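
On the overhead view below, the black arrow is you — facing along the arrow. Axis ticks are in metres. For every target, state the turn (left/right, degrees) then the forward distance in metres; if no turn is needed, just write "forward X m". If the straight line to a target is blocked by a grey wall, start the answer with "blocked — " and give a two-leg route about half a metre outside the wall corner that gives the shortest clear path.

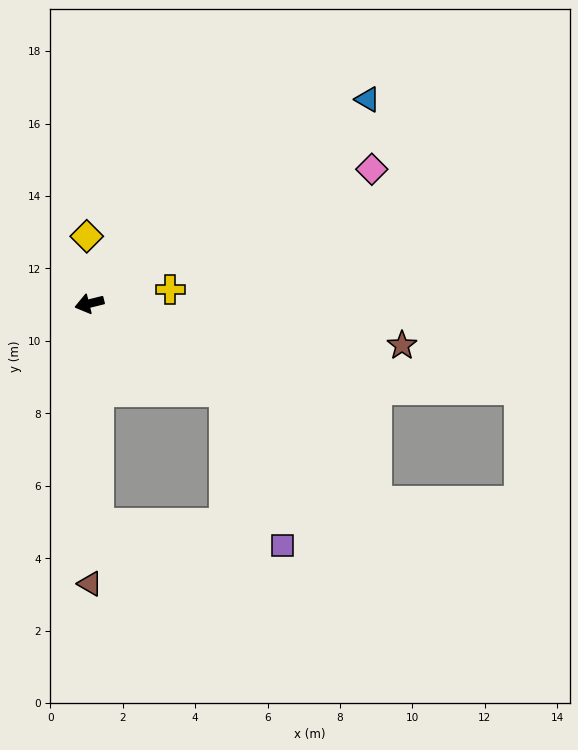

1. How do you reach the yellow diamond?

turn right 102°, forward 1.9 m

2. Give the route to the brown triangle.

turn left 76°, forward 7.7 m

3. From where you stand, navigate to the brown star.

turn left 158°, forward 8.7 m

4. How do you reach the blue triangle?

turn right 158°, forward 9.5 m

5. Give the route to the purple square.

blocked — turn left 133°, forward 4.5 m, then turn right 36°, forward 4.5 m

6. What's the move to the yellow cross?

turn left 176°, forward 2.3 m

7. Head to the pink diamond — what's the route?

turn right 169°, forward 8.6 m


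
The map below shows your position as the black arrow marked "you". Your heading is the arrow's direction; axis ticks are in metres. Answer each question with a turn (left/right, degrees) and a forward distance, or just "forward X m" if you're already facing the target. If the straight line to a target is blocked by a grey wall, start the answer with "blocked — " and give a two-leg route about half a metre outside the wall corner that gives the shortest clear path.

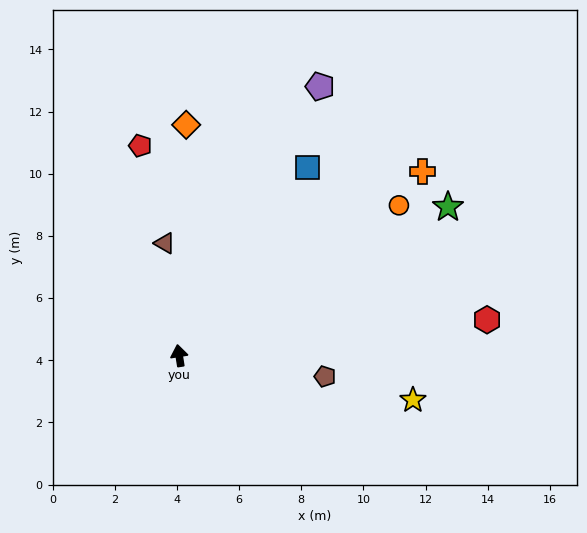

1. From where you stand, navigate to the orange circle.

turn right 65°, forward 8.6 m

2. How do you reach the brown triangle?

forward 3.6 m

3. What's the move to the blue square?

turn right 43°, forward 7.3 m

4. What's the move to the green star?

turn right 70°, forward 9.9 m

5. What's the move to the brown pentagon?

turn right 107°, forward 4.7 m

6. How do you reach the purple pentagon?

turn right 37°, forward 9.8 m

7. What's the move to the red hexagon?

turn right 92°, forward 10.0 m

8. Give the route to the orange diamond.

turn right 11°, forward 7.4 m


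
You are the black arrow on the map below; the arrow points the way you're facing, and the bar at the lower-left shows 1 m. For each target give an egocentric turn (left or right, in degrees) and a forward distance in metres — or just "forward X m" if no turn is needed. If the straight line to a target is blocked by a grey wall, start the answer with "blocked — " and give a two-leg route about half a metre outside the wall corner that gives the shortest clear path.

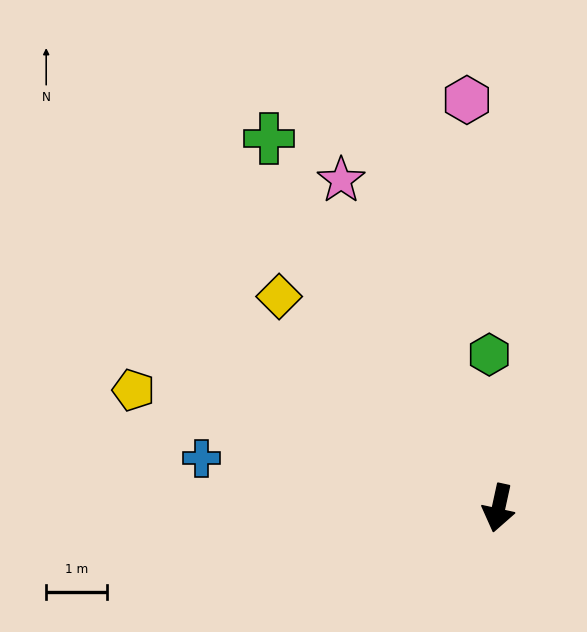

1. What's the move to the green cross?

turn right 136°, forward 7.1 m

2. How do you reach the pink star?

turn right 142°, forward 6.0 m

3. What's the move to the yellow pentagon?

turn right 96°, forward 6.3 m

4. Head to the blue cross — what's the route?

turn right 87°, forward 4.9 m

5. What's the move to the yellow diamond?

turn right 122°, forward 5.0 m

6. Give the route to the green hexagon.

turn right 164°, forward 2.5 m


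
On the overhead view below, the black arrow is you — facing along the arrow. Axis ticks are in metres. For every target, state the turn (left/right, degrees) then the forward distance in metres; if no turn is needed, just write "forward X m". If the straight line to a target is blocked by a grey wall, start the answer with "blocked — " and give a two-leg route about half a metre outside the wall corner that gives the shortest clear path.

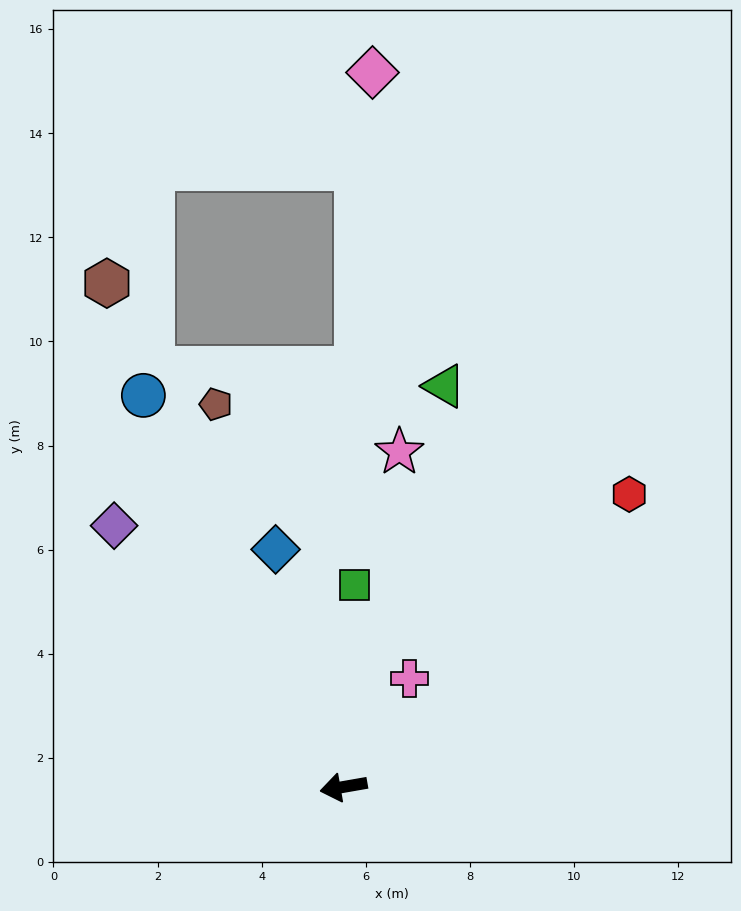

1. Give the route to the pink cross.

turn right 131°, forward 2.4 m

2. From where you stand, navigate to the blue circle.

turn right 73°, forward 8.4 m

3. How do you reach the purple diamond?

turn right 59°, forward 6.7 m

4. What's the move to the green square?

turn right 103°, forward 3.9 m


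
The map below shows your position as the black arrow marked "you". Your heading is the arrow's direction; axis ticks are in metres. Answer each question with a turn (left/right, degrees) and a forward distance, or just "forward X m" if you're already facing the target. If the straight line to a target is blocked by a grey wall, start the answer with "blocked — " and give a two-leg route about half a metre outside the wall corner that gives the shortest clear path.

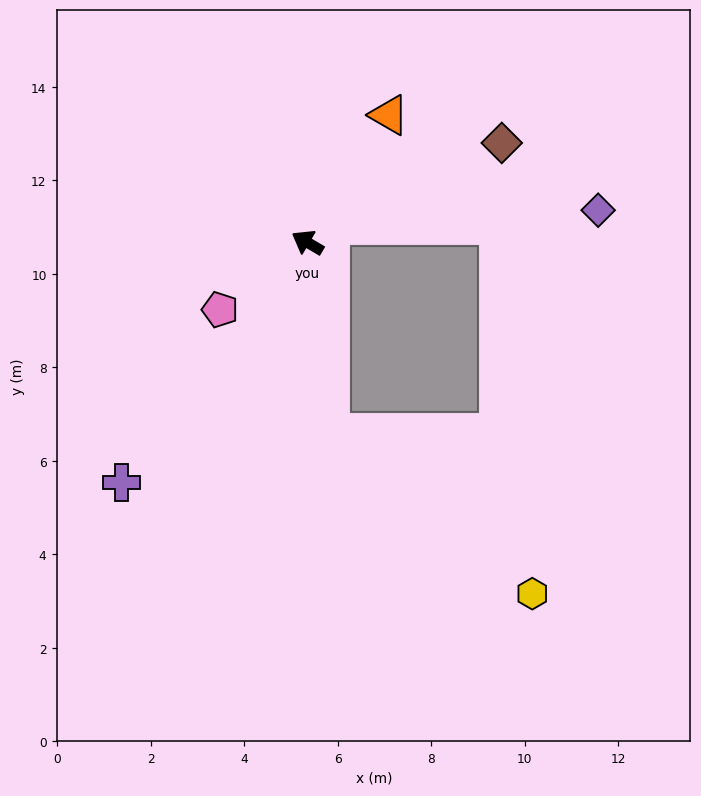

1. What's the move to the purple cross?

turn left 83°, forward 6.5 m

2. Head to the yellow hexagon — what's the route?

blocked — turn left 127°, forward 4.1 m, then turn left 45°, forward 5.5 m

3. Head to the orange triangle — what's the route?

turn right 92°, forward 3.2 m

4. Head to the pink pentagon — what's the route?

turn left 68°, forward 2.4 m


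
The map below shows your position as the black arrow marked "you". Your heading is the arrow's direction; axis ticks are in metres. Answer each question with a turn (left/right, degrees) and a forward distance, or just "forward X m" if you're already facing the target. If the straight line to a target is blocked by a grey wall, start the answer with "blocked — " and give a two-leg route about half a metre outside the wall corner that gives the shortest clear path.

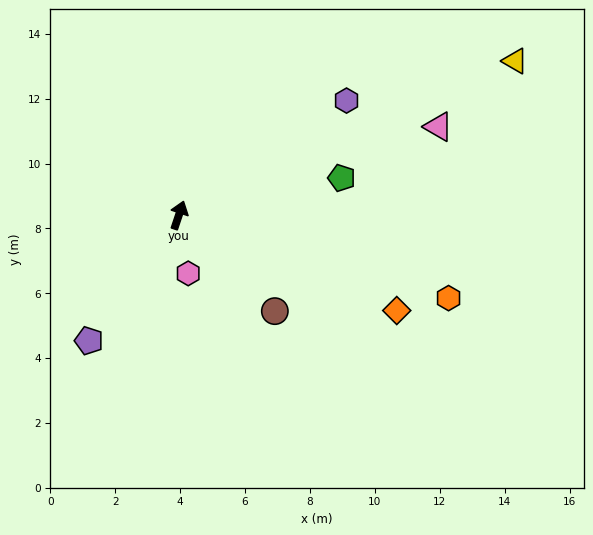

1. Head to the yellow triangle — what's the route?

turn right 47°, forward 11.4 m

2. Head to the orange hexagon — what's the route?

turn right 89°, forward 8.7 m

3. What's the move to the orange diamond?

turn right 95°, forward 7.3 m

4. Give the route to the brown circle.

turn right 117°, forward 4.2 m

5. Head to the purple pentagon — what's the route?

turn left 163°, forward 4.8 m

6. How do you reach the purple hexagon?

turn right 37°, forward 6.3 m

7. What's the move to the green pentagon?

turn right 59°, forward 5.1 m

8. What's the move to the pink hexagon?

turn right 152°, forward 1.8 m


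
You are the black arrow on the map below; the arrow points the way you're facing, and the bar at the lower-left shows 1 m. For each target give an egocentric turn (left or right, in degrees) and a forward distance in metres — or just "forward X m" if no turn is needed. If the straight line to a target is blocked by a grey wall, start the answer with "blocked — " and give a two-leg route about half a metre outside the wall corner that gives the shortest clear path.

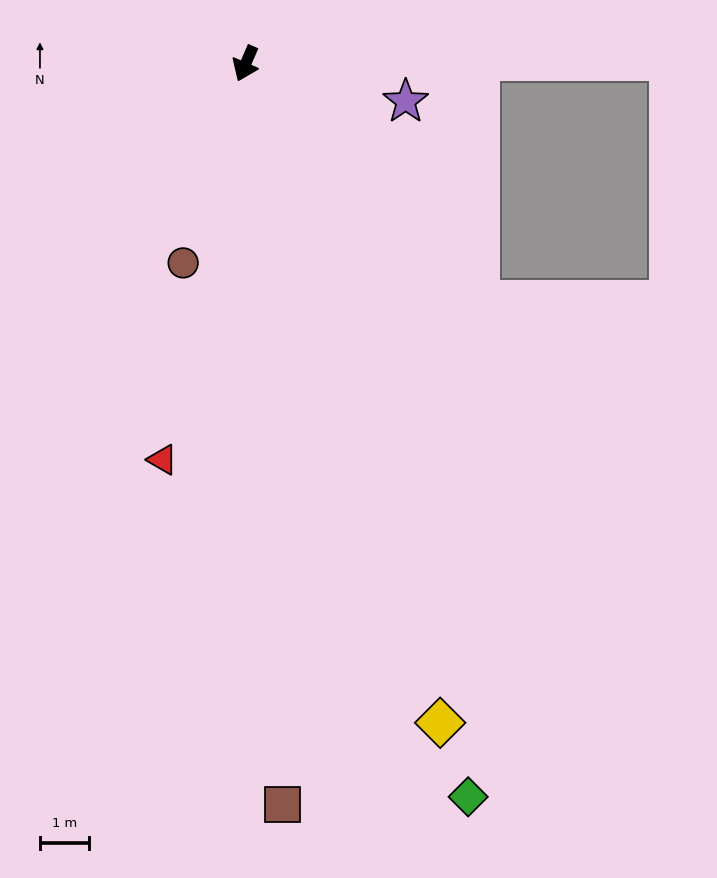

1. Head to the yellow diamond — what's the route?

turn left 40°, forward 14.0 m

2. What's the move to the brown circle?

turn left 6°, forward 4.2 m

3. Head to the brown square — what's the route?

turn left 26°, forward 15.1 m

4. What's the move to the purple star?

turn left 100°, forward 3.3 m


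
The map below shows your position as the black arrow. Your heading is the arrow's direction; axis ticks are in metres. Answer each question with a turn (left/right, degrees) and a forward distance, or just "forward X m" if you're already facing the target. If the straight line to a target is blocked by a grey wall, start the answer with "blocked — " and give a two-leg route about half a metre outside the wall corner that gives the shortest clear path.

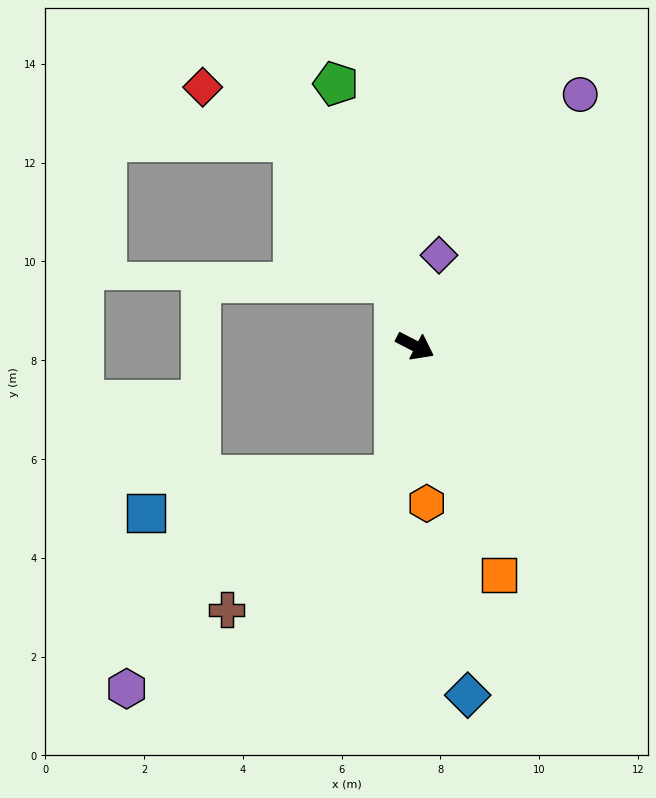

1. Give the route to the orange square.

turn right 42°, forward 4.9 m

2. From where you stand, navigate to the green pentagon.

turn left 134°, forward 5.5 m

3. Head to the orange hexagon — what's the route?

turn right 58°, forward 3.2 m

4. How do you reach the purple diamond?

turn left 103°, forward 1.9 m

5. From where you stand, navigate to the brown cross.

blocked — turn right 71°, forward 2.7 m, then turn right 43°, forward 4.4 m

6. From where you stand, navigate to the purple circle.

turn left 84°, forward 6.1 m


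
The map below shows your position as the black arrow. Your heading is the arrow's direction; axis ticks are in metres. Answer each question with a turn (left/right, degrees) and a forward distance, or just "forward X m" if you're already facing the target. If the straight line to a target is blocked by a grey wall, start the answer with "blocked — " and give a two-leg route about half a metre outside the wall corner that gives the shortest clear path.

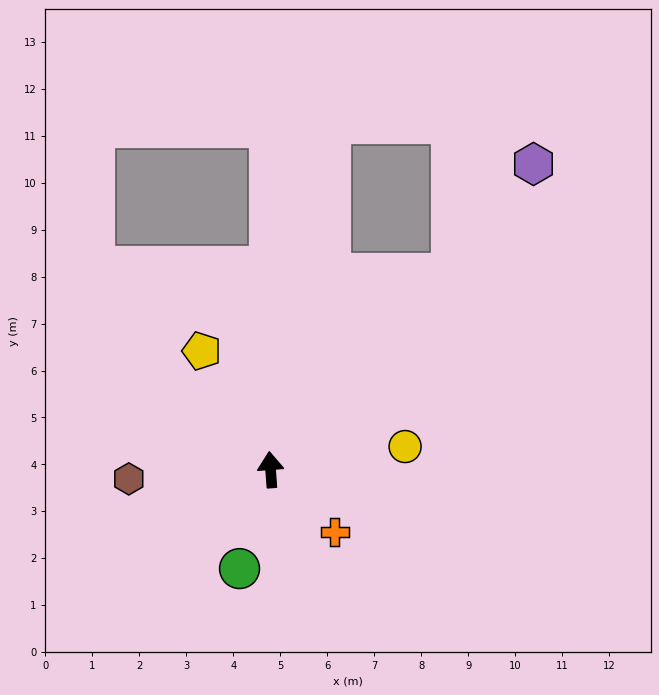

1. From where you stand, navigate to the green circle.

turn left 158°, forward 2.2 m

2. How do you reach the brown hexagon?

turn left 90°, forward 3.0 m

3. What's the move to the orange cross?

turn right 139°, forward 1.9 m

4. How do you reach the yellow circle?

turn right 84°, forward 2.9 m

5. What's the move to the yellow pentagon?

turn left 26°, forward 2.9 m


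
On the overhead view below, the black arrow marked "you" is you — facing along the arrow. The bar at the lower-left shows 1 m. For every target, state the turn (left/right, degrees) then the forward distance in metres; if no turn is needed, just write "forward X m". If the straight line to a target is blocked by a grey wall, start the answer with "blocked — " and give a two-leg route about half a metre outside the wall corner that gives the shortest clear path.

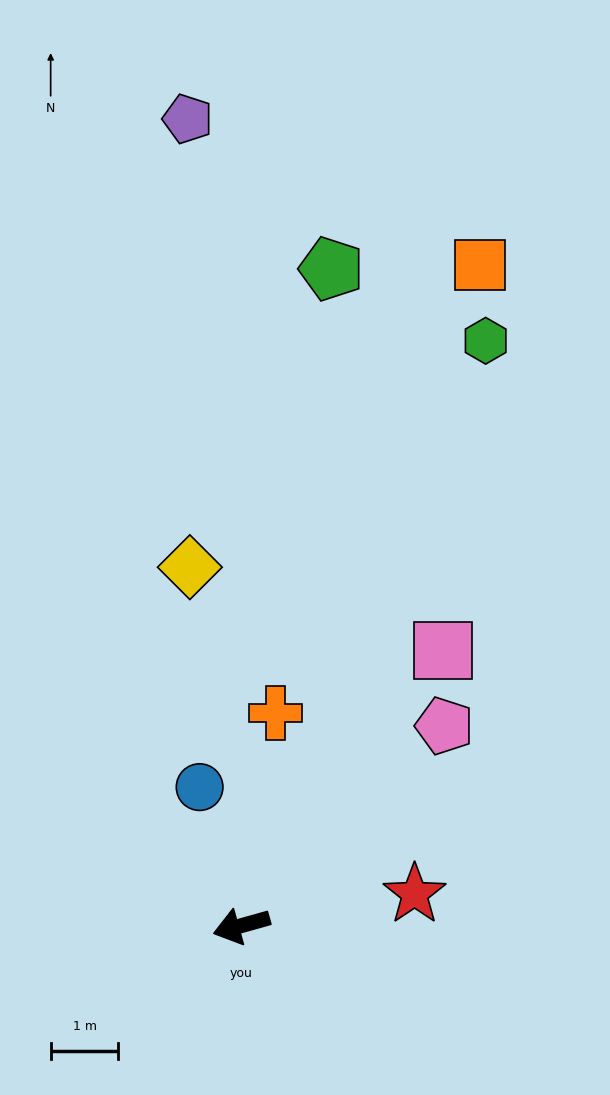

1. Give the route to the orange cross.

turn right 115°, forward 3.2 m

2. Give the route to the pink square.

turn right 142°, forward 5.0 m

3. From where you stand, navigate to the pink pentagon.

turn right 151°, forward 4.2 m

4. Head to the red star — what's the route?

turn left 175°, forward 2.6 m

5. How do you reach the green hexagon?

turn right 128°, forward 9.3 m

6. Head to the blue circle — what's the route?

turn right 89°, forward 2.1 m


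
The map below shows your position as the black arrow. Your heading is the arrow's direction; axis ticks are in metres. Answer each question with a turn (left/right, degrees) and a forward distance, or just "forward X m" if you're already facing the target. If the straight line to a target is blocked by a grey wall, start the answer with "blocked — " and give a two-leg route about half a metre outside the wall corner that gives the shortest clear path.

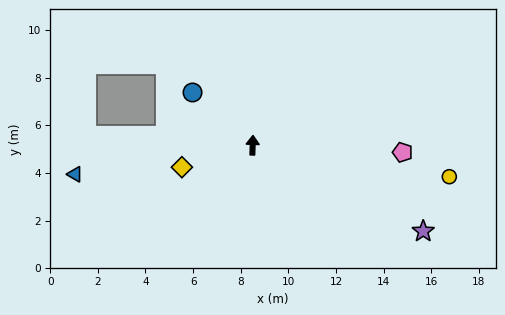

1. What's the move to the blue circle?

turn left 51°, forward 3.4 m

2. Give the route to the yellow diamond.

turn left 109°, forward 3.1 m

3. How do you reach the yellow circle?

turn right 97°, forward 8.4 m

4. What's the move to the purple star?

turn right 115°, forward 8.0 m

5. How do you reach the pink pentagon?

turn right 91°, forward 6.3 m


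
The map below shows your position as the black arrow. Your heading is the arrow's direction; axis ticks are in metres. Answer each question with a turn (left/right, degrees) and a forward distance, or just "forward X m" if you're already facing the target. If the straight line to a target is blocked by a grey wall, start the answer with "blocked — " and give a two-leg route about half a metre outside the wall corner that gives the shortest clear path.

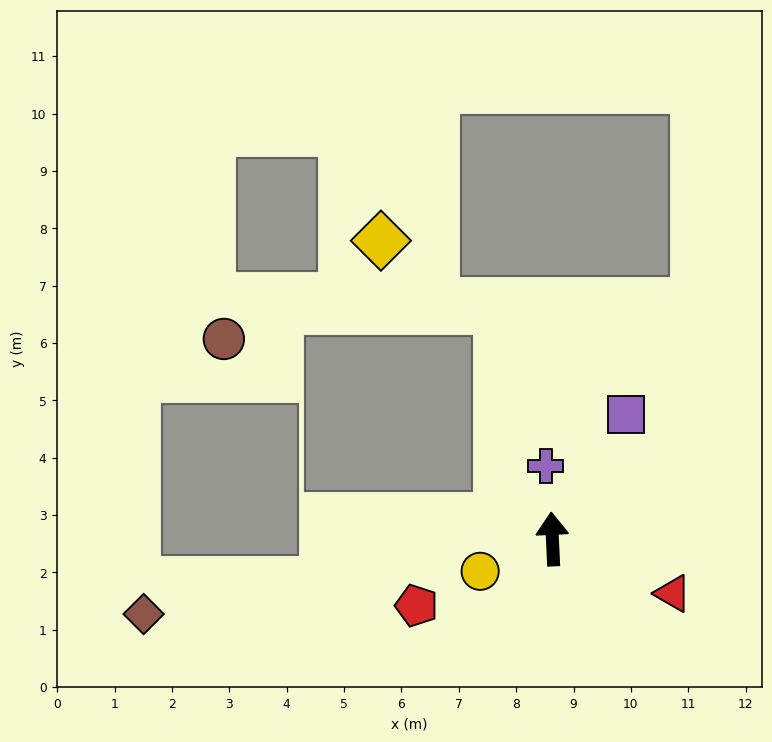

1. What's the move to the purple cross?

turn left 3°, forward 1.3 m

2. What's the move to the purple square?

turn right 33°, forward 2.5 m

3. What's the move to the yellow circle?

turn left 111°, forward 1.4 m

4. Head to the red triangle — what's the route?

turn right 117°, forward 2.3 m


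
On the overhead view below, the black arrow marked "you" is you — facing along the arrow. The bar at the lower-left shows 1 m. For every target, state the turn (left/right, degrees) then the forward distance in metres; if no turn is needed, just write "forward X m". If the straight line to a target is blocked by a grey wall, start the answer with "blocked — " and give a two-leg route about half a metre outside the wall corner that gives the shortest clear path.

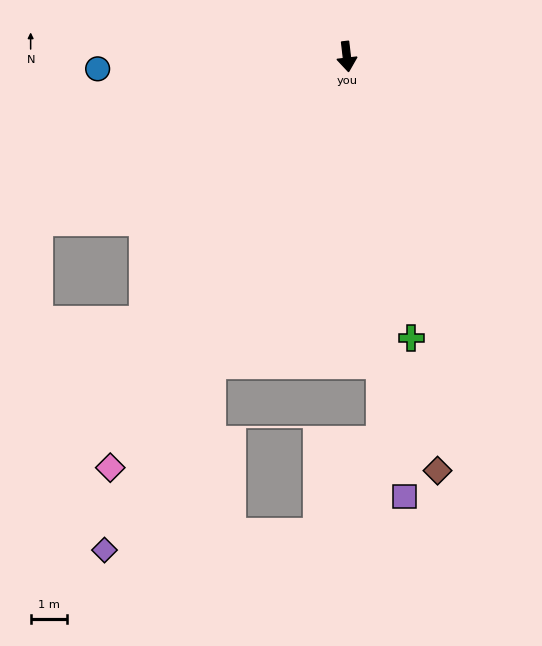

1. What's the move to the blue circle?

turn right 94°, forward 6.9 m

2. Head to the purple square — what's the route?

forward 12.4 m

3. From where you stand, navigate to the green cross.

turn left 6°, forward 8.0 m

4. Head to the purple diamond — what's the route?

turn right 33°, forward 15.3 m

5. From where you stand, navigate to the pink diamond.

turn right 37°, forward 13.2 m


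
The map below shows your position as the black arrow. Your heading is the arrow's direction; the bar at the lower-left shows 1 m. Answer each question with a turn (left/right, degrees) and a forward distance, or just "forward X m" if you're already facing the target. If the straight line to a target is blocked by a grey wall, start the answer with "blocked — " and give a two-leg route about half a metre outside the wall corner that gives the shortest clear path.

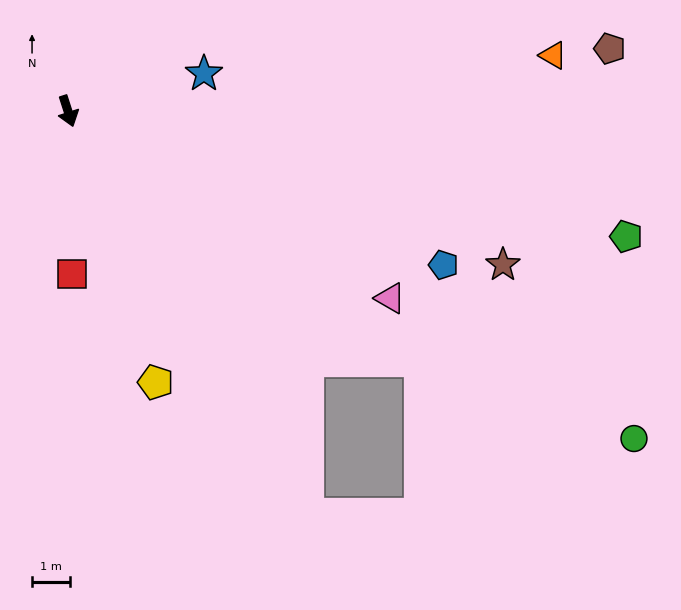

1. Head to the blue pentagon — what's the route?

turn left 50°, forward 10.6 m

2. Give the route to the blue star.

turn left 88°, forward 3.7 m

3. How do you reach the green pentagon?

turn left 59°, forward 14.9 m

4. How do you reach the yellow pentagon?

forward 7.4 m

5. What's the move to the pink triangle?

turn left 42°, forward 9.7 m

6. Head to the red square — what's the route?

turn right 16°, forward 4.3 m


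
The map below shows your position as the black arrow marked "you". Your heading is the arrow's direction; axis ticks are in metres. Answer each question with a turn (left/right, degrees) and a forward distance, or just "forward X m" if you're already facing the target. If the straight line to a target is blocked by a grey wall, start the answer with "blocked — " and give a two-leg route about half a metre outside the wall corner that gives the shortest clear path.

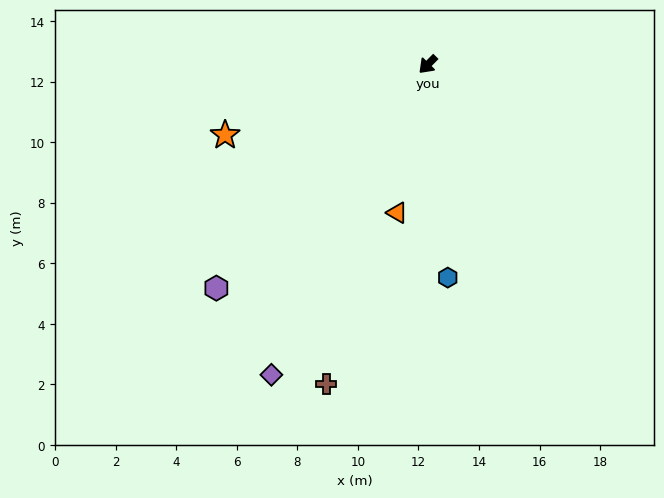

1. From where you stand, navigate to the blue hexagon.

turn left 50°, forward 7.1 m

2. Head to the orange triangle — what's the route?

turn left 33°, forward 5.0 m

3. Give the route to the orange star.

turn right 26°, forward 7.1 m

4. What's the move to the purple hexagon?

forward 10.2 m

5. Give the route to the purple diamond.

turn left 18°, forward 11.5 m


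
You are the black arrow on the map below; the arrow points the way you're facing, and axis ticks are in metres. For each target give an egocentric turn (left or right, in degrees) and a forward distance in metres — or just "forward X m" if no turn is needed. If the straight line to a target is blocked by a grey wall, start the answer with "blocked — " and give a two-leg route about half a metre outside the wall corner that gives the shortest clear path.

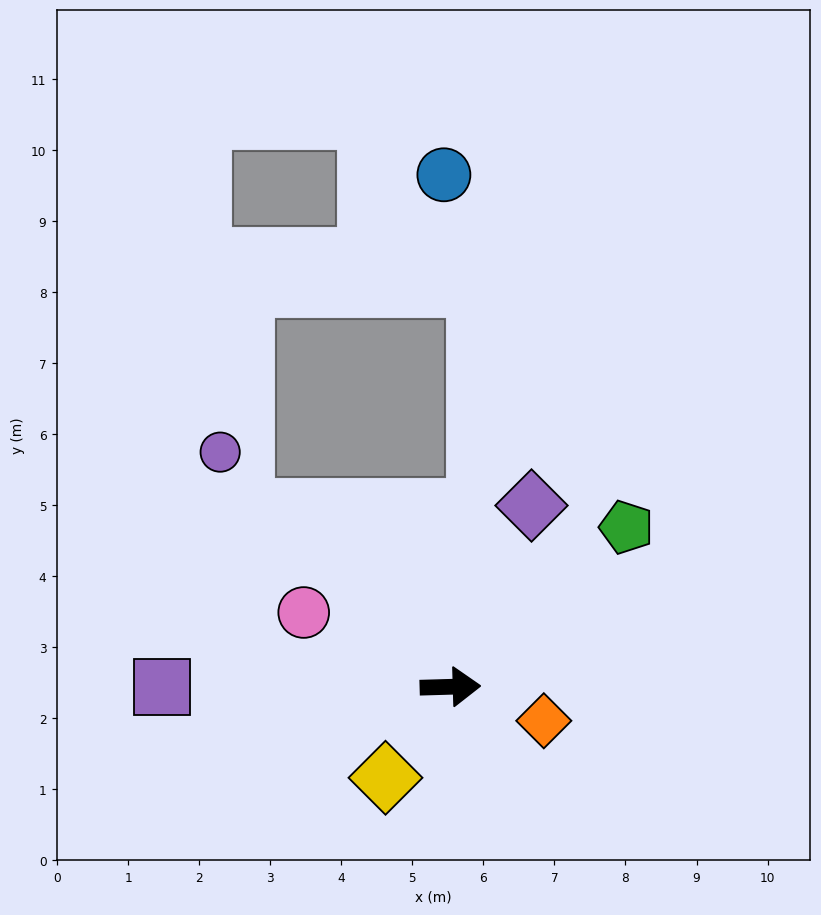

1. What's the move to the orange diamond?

turn right 22°, forward 1.4 m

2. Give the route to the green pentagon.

turn left 41°, forward 3.3 m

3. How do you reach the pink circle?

turn left 151°, forward 2.3 m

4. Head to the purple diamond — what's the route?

turn left 64°, forward 2.8 m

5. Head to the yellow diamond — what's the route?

turn right 127°, forward 1.6 m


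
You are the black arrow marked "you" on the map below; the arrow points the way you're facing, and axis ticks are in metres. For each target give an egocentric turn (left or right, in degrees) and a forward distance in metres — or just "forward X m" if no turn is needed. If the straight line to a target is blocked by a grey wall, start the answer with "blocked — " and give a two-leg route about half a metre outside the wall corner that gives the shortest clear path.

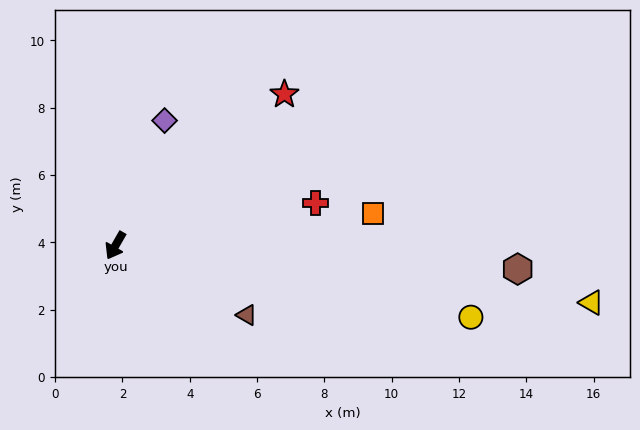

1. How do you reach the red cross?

turn left 132°, forward 6.1 m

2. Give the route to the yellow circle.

turn left 108°, forward 10.8 m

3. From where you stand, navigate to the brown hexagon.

turn left 117°, forward 12.0 m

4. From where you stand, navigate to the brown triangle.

turn left 92°, forward 4.4 m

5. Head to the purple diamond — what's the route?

turn right 172°, forward 4.0 m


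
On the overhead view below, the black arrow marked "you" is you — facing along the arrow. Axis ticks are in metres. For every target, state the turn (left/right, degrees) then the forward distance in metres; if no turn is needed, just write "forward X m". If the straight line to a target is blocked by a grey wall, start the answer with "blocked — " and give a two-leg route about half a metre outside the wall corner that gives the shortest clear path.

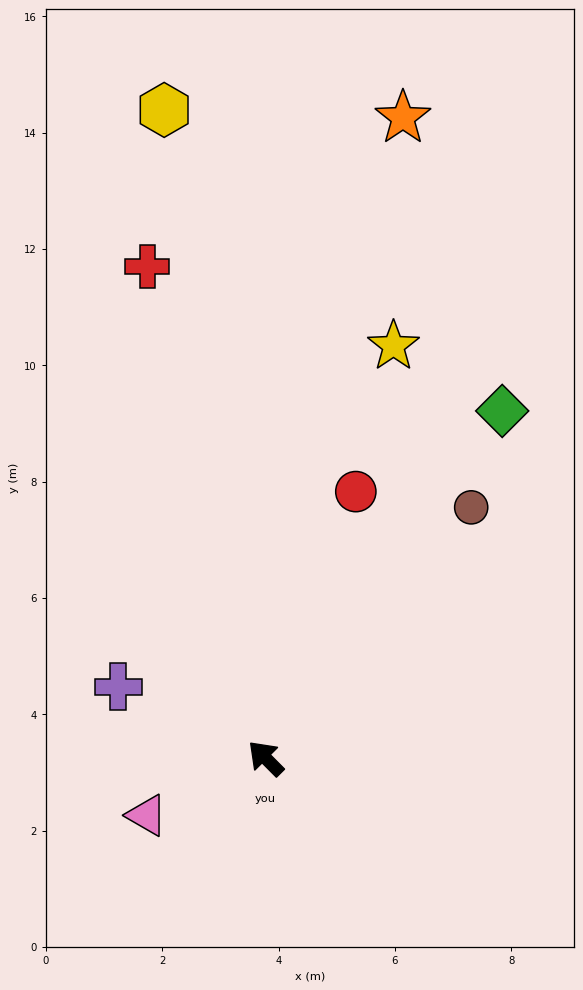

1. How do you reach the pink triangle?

turn left 71°, forward 2.3 m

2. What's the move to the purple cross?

turn left 19°, forward 2.8 m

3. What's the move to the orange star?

turn right 57°, forward 11.3 m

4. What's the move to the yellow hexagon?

turn right 36°, forward 11.3 m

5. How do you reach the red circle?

turn right 64°, forward 4.8 m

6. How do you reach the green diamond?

turn right 79°, forward 7.2 m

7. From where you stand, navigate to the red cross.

turn right 31°, forward 8.7 m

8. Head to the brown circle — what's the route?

turn right 84°, forward 5.6 m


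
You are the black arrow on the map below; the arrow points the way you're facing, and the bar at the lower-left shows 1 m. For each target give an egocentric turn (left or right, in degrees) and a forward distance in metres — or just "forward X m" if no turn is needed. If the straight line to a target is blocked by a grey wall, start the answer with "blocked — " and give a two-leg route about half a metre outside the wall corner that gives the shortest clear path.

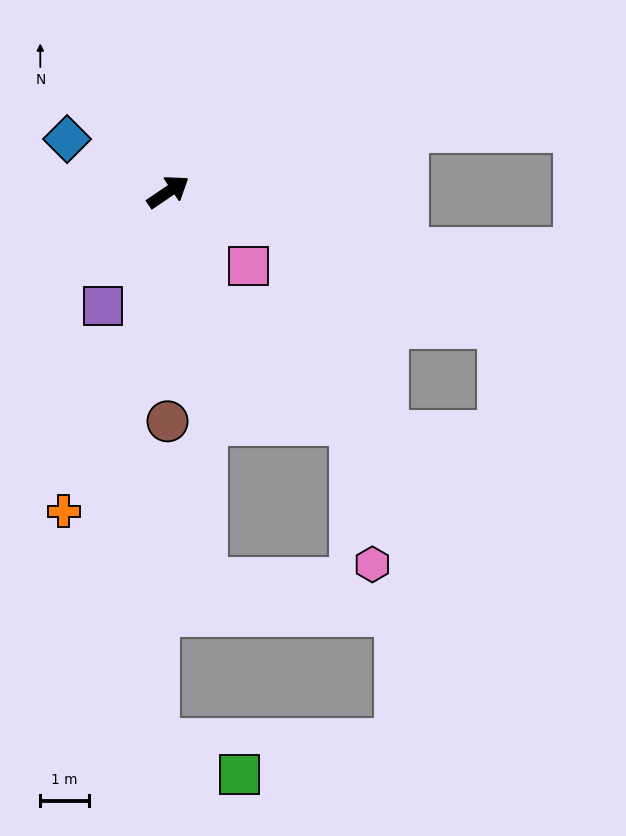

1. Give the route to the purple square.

turn right 154°, forward 2.7 m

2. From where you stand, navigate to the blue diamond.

turn left 118°, forward 2.3 m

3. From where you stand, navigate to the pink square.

turn right 77°, forward 2.2 m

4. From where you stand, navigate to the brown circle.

turn right 124°, forward 4.7 m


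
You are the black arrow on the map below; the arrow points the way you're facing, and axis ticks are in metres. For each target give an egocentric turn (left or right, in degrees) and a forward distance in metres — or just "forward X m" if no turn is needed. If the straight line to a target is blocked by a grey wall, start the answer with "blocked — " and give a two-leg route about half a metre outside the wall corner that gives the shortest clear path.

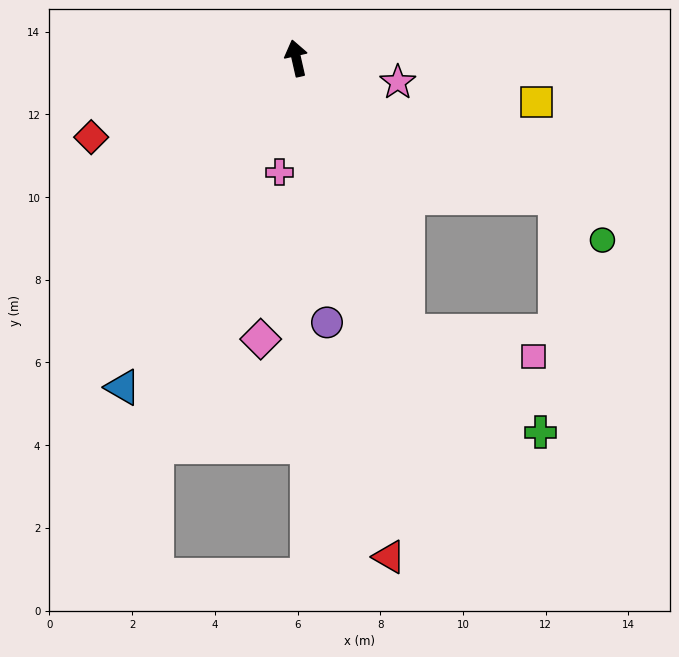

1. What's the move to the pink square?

blocked — turn right 171°, forward 7.1 m, then turn left 57°, forward 3.1 m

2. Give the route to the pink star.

turn right 116°, forward 2.5 m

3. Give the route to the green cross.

blocked — turn right 171°, forward 7.1 m, then turn left 31°, forward 4.0 m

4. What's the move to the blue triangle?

turn left 139°, forward 9.0 m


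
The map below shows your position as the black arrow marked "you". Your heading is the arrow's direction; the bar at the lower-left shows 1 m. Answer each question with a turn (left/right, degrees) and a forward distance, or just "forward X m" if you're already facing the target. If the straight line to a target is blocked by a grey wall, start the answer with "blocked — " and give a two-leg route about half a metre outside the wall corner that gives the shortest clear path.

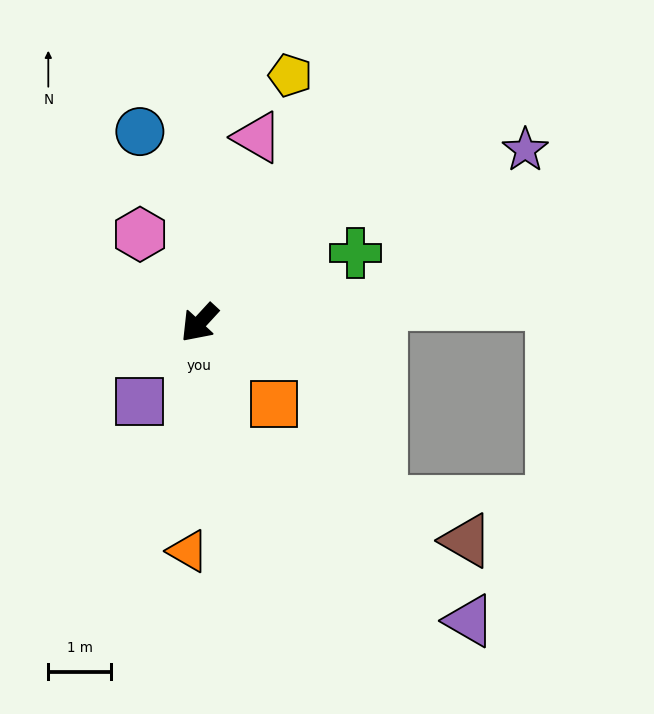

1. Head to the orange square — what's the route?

turn left 85°, forward 1.8 m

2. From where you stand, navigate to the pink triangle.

turn right 155°, forward 3.1 m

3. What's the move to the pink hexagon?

turn right 104°, forward 1.7 m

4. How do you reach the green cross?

turn left 157°, forward 2.7 m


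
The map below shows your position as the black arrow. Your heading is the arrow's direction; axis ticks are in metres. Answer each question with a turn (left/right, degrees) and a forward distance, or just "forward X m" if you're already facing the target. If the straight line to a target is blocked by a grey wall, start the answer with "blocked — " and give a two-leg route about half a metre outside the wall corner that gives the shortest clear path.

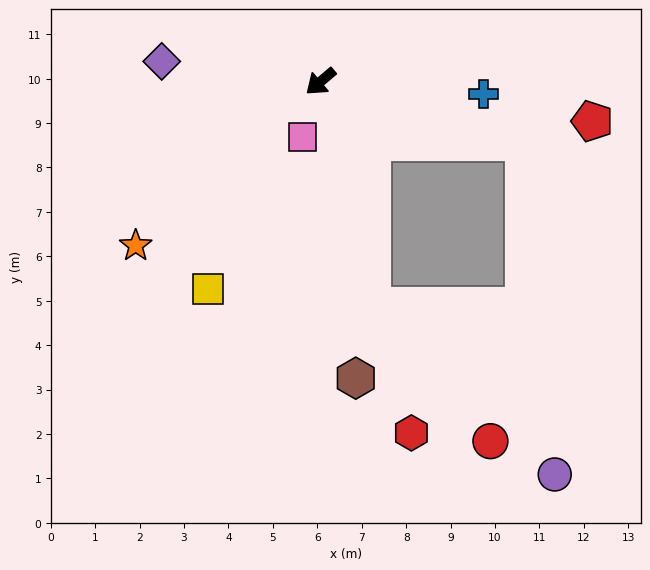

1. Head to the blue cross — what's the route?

turn left 135°, forward 3.7 m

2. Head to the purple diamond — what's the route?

turn right 48°, forward 3.6 m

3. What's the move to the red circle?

blocked — turn left 63°, forward 5.2 m, then turn left 28°, forward 4.0 m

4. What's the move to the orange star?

forward 5.6 m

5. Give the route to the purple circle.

blocked — turn left 123°, forward 4.8 m, then turn right 68°, forward 7.5 m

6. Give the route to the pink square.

turn left 32°, forward 1.3 m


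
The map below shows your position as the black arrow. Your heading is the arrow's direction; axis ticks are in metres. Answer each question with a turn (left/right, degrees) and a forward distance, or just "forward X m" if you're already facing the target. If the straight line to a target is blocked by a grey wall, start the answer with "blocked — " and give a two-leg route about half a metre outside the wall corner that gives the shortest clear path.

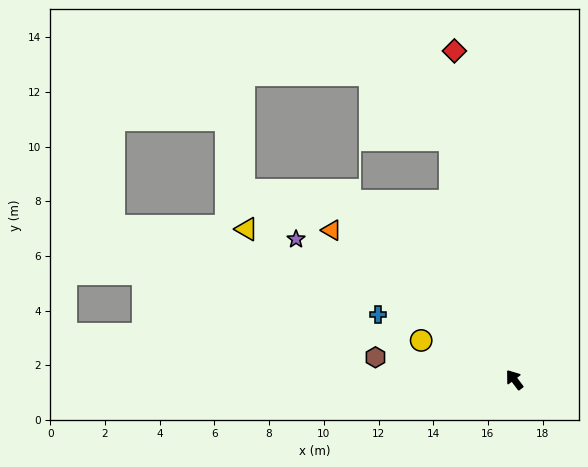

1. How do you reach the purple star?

turn left 20°, forward 9.5 m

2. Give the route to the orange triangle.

turn left 14°, forward 8.6 m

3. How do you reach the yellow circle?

turn left 30°, forward 3.7 m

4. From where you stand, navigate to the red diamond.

turn right 27°, forward 12.2 m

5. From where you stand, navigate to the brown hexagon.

turn left 44°, forward 5.1 m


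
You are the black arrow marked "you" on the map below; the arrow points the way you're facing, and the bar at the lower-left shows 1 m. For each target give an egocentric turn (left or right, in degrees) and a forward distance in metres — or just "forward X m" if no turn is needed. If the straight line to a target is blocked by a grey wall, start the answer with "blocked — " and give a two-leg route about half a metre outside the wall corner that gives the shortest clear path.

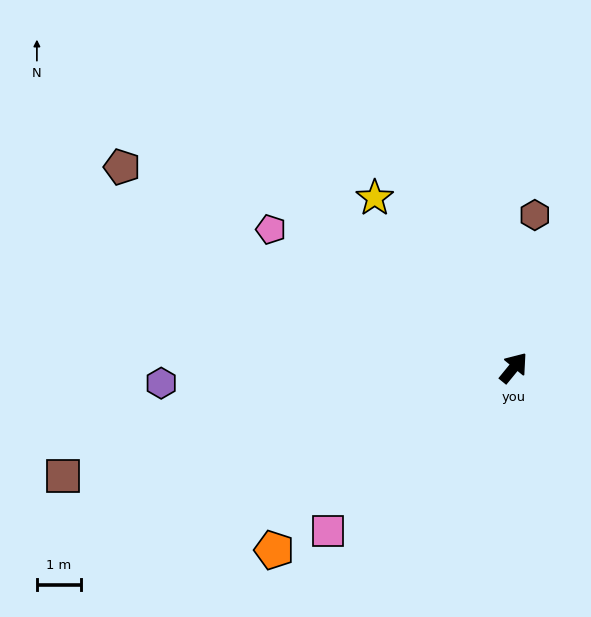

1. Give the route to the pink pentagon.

turn left 100°, forward 6.3 m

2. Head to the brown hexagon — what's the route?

turn left 31°, forward 3.5 m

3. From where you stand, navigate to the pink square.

turn left 171°, forward 5.6 m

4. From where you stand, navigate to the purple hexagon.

turn left 132°, forward 8.0 m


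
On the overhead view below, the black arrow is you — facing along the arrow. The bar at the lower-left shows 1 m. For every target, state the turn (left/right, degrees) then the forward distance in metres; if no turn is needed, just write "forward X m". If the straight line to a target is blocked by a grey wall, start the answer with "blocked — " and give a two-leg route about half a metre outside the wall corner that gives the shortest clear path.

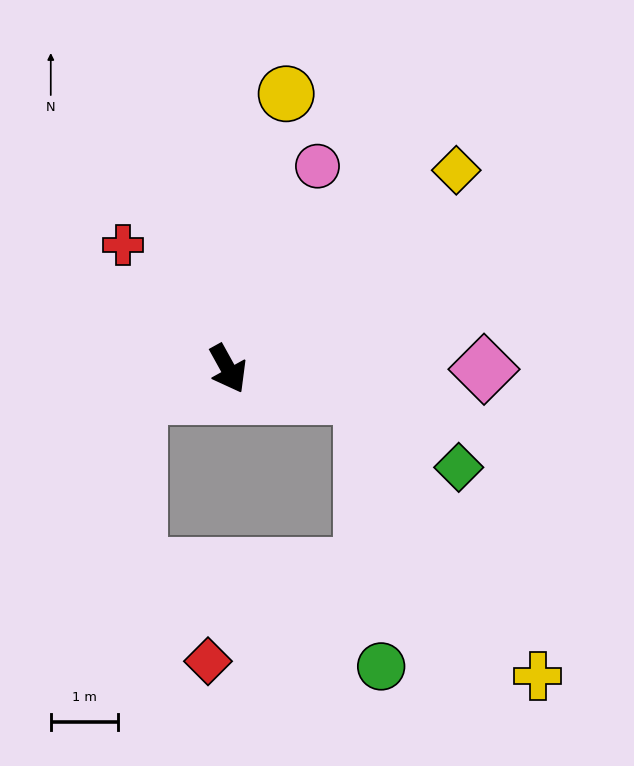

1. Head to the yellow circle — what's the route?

turn left 139°, forward 4.2 m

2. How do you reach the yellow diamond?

turn left 102°, forward 4.5 m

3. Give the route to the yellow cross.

blocked — turn left 50°, forward 2.0 m, then turn right 47°, forward 4.9 m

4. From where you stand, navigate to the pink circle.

turn left 127°, forward 3.3 m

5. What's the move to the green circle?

blocked — turn left 50°, forward 2.0 m, then turn right 75°, forward 4.0 m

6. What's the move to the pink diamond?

turn left 61°, forward 3.8 m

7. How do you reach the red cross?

turn right 169°, forward 2.4 m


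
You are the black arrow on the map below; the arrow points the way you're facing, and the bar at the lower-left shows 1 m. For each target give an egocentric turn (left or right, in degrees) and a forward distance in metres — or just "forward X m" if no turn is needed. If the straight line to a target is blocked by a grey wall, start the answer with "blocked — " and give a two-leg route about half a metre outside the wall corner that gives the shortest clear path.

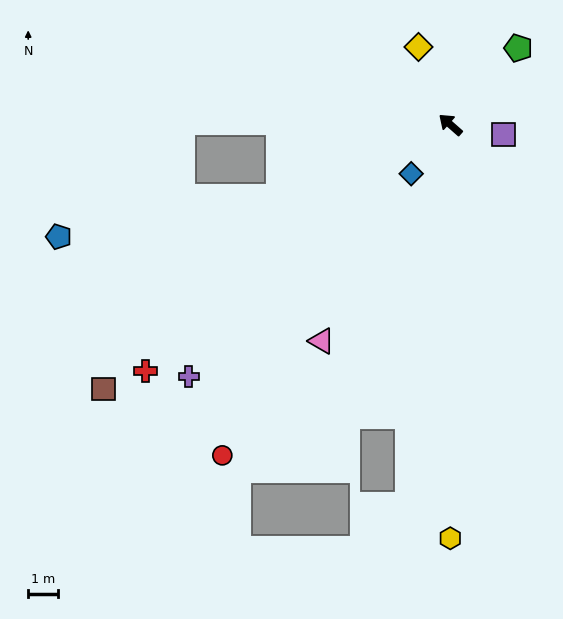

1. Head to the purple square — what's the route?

turn right 149°, forward 1.8 m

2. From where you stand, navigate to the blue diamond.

turn left 93°, forward 2.1 m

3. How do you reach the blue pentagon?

blocked — turn left 64°, forward 6.2 m, then turn right 12°, forward 7.4 m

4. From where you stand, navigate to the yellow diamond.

turn right 26°, forward 2.8 m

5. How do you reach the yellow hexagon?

turn left 131°, forward 13.7 m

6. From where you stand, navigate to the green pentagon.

turn right 90°, forward 3.4 m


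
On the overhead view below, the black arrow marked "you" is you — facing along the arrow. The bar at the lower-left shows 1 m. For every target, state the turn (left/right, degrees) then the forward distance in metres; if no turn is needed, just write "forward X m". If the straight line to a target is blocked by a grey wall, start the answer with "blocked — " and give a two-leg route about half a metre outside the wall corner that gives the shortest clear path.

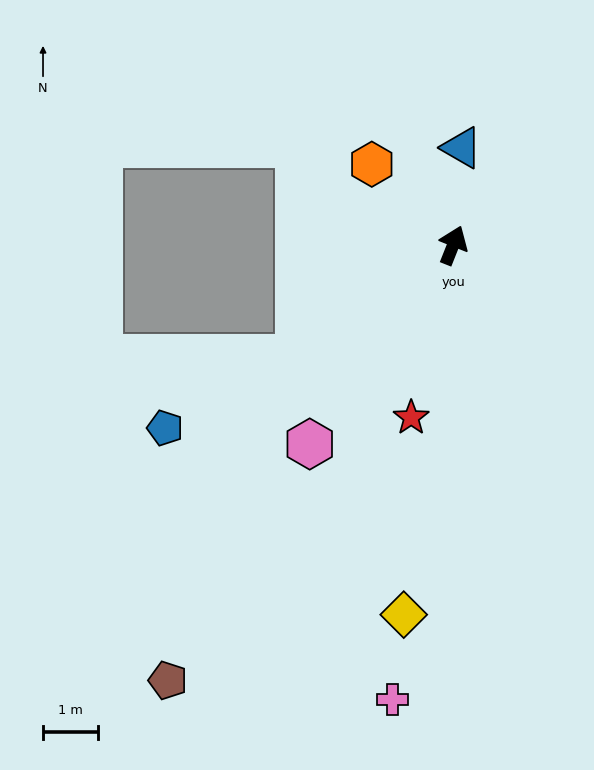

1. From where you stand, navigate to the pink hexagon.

turn left 166°, forward 4.5 m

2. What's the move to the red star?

turn right 172°, forward 3.3 m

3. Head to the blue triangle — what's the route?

turn left 17°, forward 1.8 m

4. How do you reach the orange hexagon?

turn left 67°, forward 2.1 m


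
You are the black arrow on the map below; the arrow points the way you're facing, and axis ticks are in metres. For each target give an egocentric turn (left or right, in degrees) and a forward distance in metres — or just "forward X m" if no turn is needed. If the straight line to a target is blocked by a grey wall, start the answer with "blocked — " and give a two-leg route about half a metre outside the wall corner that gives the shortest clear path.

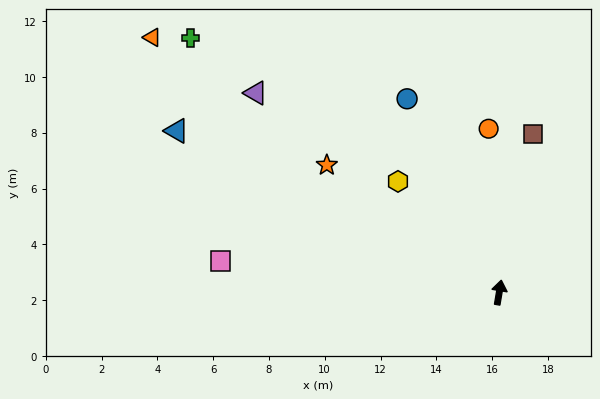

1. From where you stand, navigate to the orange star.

turn left 63°, forward 7.7 m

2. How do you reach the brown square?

turn right 2°, forward 5.8 m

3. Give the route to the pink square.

turn left 93°, forward 10.0 m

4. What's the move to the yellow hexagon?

turn left 52°, forward 5.4 m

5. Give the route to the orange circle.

turn left 13°, forward 5.9 m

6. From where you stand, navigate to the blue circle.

turn left 35°, forward 7.7 m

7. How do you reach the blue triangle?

turn left 73°, forward 12.9 m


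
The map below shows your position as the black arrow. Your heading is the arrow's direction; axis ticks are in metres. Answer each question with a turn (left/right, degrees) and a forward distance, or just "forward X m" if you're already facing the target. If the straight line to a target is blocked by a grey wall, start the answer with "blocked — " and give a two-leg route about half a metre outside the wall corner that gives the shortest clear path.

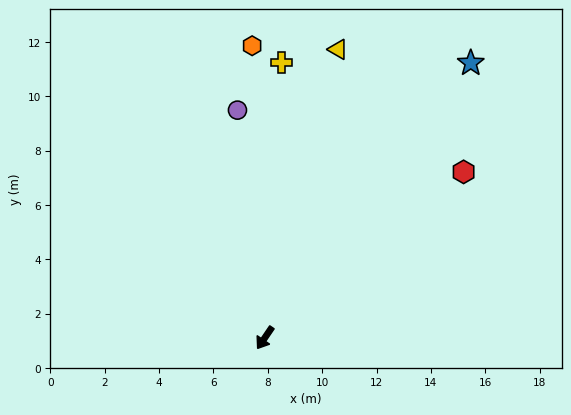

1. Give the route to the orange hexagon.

turn right 143°, forward 10.8 m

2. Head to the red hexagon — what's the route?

turn left 164°, forward 9.5 m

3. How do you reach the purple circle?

turn right 139°, forward 8.4 m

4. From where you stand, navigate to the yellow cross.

turn right 149°, forward 10.2 m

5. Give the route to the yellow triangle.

turn right 160°, forward 11.0 m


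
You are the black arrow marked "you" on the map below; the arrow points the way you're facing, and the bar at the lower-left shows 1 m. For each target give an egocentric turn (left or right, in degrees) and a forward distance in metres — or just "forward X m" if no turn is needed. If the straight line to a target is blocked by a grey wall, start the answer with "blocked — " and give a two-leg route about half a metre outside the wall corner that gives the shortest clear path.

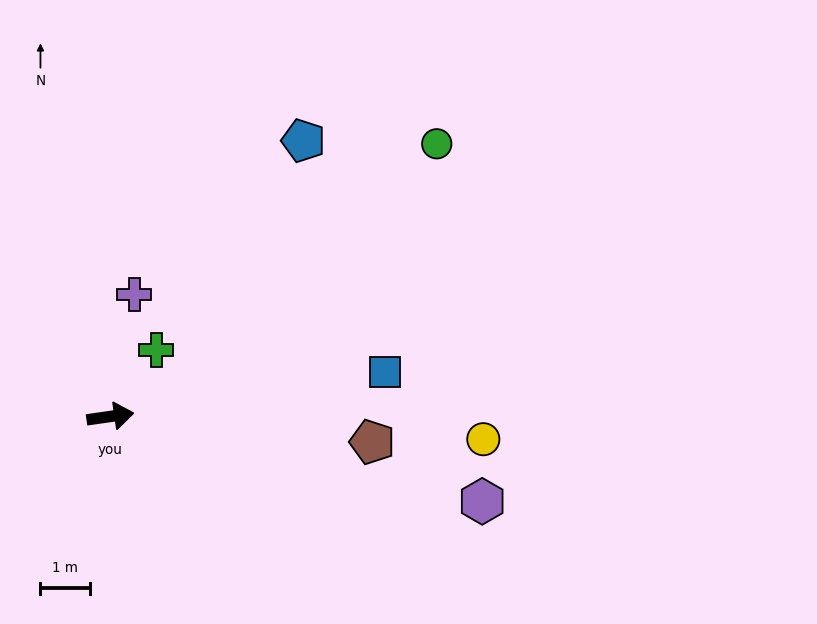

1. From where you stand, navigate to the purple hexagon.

turn right 21°, forward 7.7 m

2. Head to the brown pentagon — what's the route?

turn right 14°, forward 5.3 m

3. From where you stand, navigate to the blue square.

forward 5.6 m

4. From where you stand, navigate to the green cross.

turn left 47°, forward 1.6 m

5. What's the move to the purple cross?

turn left 71°, forward 2.5 m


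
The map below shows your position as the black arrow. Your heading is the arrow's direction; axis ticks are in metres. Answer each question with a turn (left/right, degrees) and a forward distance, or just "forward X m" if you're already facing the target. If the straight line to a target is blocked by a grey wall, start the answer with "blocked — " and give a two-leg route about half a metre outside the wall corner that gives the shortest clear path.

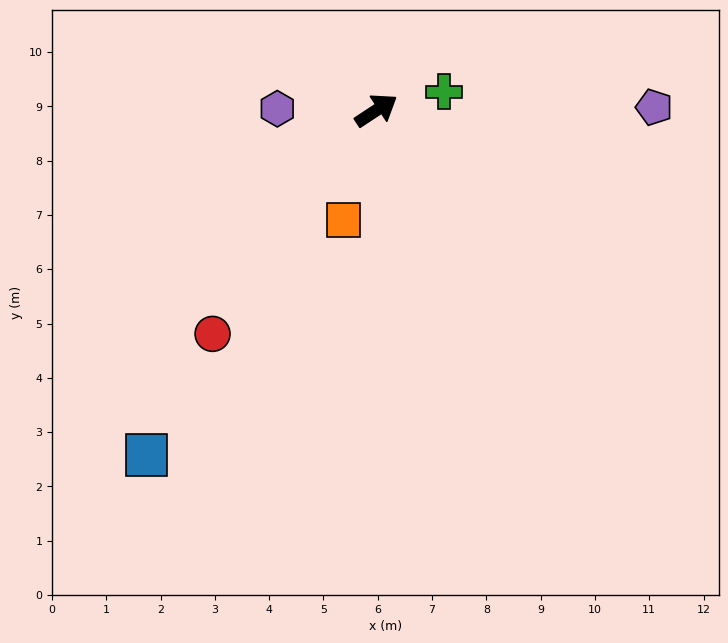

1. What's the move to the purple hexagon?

turn left 146°, forward 1.8 m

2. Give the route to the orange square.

turn right 140°, forward 2.1 m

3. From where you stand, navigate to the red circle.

turn right 160°, forward 5.1 m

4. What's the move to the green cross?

turn right 18°, forward 1.3 m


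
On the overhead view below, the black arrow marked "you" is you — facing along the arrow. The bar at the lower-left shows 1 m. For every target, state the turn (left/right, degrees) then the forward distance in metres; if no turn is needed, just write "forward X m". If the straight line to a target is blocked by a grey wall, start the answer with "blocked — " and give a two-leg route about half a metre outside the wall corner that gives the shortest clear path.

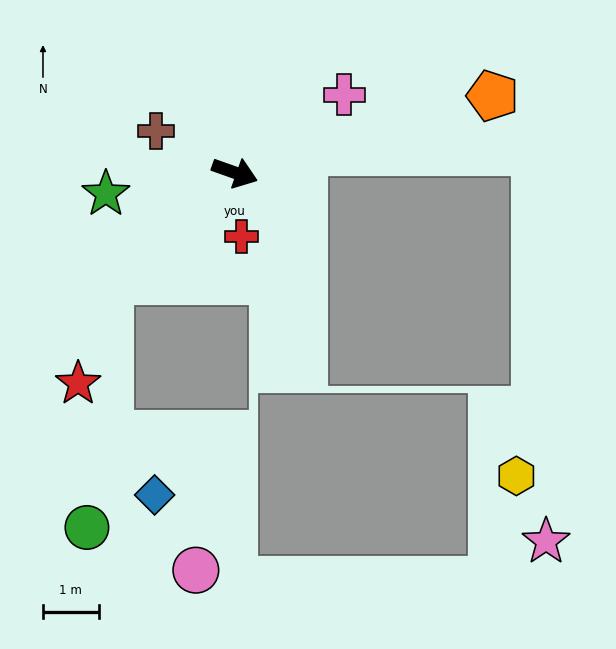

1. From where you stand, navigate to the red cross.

turn right 65°, forward 1.2 m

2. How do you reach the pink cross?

turn left 55°, forward 2.4 m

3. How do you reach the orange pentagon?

turn left 36°, forward 4.8 m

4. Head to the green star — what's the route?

turn right 151°, forward 2.3 m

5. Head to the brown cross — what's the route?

turn left 172°, forward 1.6 m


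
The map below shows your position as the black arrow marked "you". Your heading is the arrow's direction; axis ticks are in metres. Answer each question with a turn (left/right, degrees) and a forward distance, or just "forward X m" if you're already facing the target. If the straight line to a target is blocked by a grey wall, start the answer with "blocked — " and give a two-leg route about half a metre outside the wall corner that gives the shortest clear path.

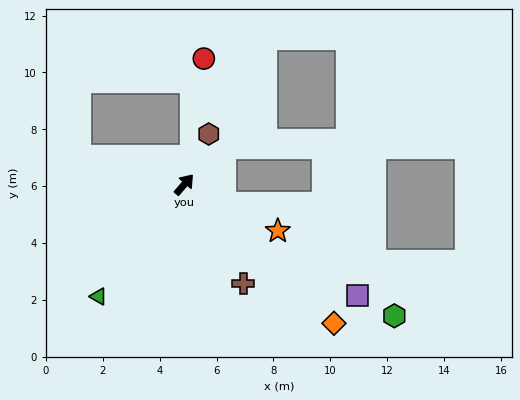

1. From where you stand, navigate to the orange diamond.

turn right 92°, forward 7.2 m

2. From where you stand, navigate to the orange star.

turn right 76°, forward 3.7 m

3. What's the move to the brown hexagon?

turn left 15°, forward 2.0 m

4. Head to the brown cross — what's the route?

turn right 108°, forward 4.1 m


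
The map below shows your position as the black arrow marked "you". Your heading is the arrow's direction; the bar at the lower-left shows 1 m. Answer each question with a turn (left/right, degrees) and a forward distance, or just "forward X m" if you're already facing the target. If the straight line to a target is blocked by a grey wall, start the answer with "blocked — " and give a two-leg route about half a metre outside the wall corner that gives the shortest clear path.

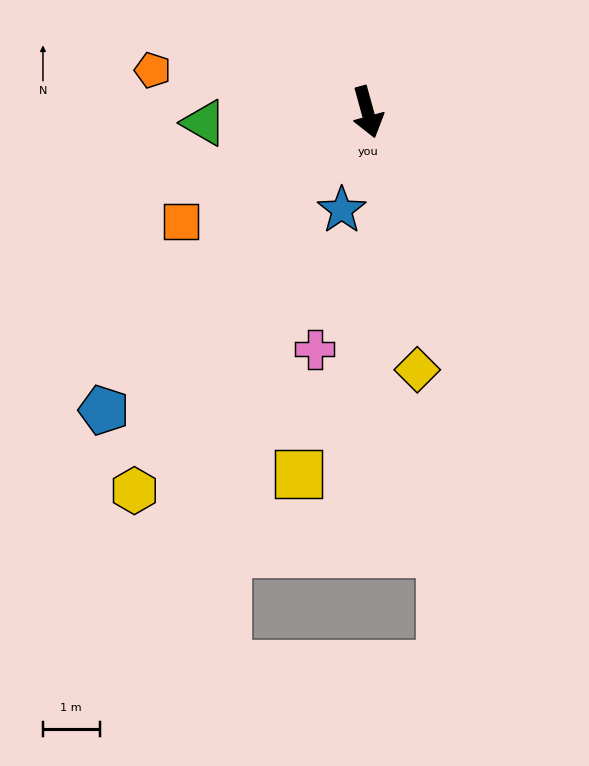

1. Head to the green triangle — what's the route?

turn right 102°, forward 2.9 m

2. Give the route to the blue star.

turn right 30°, forward 1.8 m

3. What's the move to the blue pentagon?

turn right 57°, forward 7.0 m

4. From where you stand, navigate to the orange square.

turn right 75°, forward 3.8 m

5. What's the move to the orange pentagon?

turn right 116°, forward 3.9 m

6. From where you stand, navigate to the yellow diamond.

turn right 4°, forward 4.6 m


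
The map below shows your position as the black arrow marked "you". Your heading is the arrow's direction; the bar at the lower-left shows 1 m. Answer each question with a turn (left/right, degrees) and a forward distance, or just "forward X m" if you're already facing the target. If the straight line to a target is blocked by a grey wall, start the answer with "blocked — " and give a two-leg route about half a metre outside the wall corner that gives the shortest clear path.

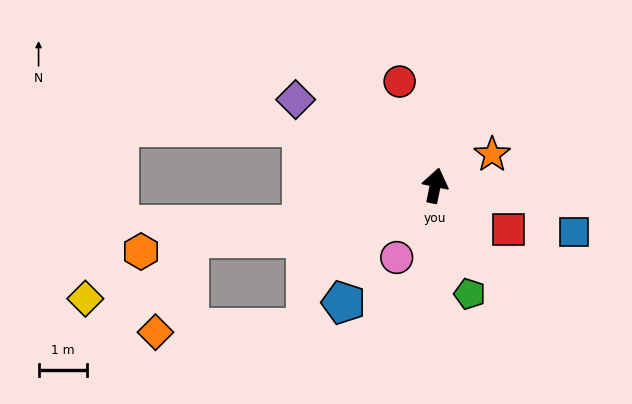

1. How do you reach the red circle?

turn left 31°, forward 2.3 m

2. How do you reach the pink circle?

turn left 164°, forward 1.7 m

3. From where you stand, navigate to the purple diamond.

turn left 70°, forward 3.4 m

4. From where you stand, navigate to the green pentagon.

turn right 151°, forward 2.4 m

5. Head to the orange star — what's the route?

turn right 50°, forward 1.4 m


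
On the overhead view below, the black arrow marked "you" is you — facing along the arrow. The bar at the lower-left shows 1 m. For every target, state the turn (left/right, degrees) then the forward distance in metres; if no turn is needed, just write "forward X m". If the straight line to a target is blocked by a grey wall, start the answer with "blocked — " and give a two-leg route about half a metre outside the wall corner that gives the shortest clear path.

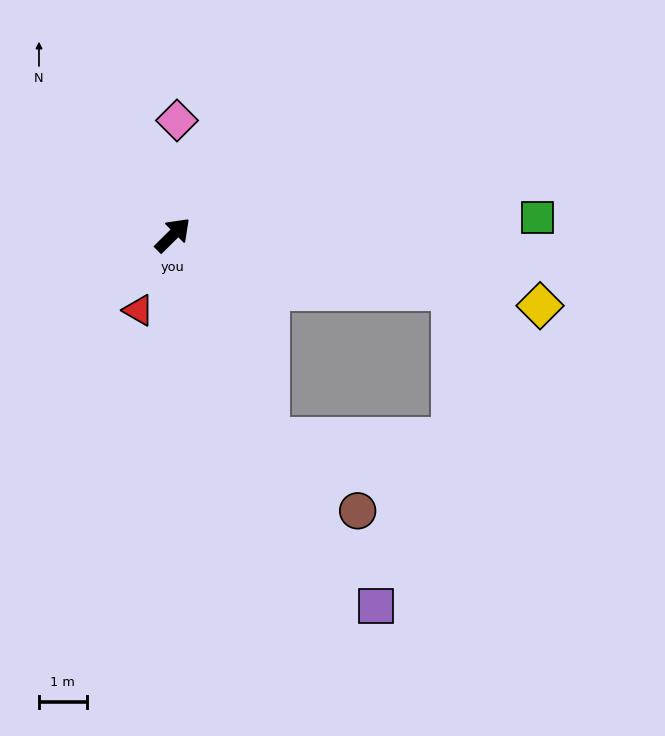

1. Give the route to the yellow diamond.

turn right 56°, forward 7.8 m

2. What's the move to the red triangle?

turn right 159°, forward 1.7 m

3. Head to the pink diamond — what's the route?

turn left 43°, forward 2.4 m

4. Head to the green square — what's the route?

turn right 42°, forward 7.6 m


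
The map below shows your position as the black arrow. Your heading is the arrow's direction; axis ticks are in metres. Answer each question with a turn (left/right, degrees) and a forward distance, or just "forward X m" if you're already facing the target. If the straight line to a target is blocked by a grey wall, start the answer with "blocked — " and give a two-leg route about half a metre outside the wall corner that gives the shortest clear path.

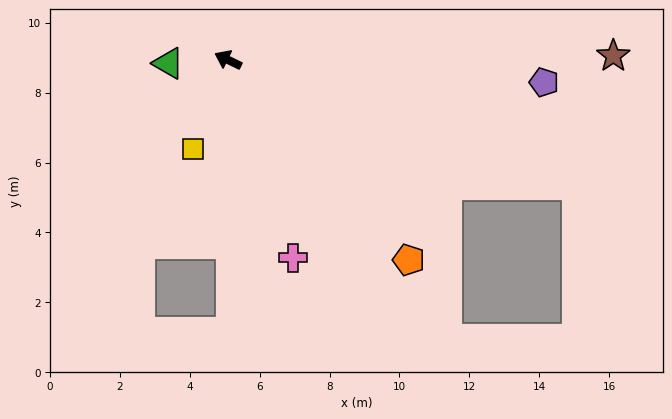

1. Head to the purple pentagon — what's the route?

turn right 158°, forward 9.1 m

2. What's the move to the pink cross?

turn left 134°, forward 6.0 m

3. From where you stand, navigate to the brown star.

turn right 154°, forward 11.0 m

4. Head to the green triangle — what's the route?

turn left 29°, forward 1.7 m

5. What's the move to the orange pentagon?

turn left 158°, forward 7.7 m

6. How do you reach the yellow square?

turn left 94°, forward 2.7 m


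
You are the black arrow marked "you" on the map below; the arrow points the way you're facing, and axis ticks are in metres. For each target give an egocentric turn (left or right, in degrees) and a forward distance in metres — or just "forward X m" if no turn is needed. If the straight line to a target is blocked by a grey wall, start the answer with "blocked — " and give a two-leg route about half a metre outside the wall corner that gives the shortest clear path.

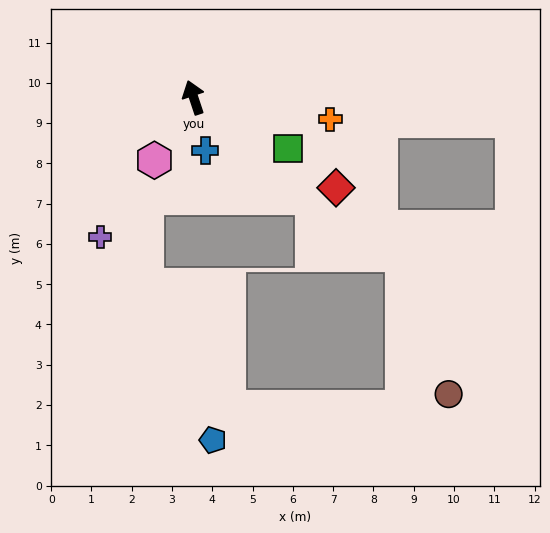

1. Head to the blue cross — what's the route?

turn left 174°, forward 1.3 m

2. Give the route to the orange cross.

turn right 117°, forward 3.4 m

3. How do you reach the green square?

turn right 137°, forward 2.7 m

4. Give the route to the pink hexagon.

turn left 130°, forward 1.8 m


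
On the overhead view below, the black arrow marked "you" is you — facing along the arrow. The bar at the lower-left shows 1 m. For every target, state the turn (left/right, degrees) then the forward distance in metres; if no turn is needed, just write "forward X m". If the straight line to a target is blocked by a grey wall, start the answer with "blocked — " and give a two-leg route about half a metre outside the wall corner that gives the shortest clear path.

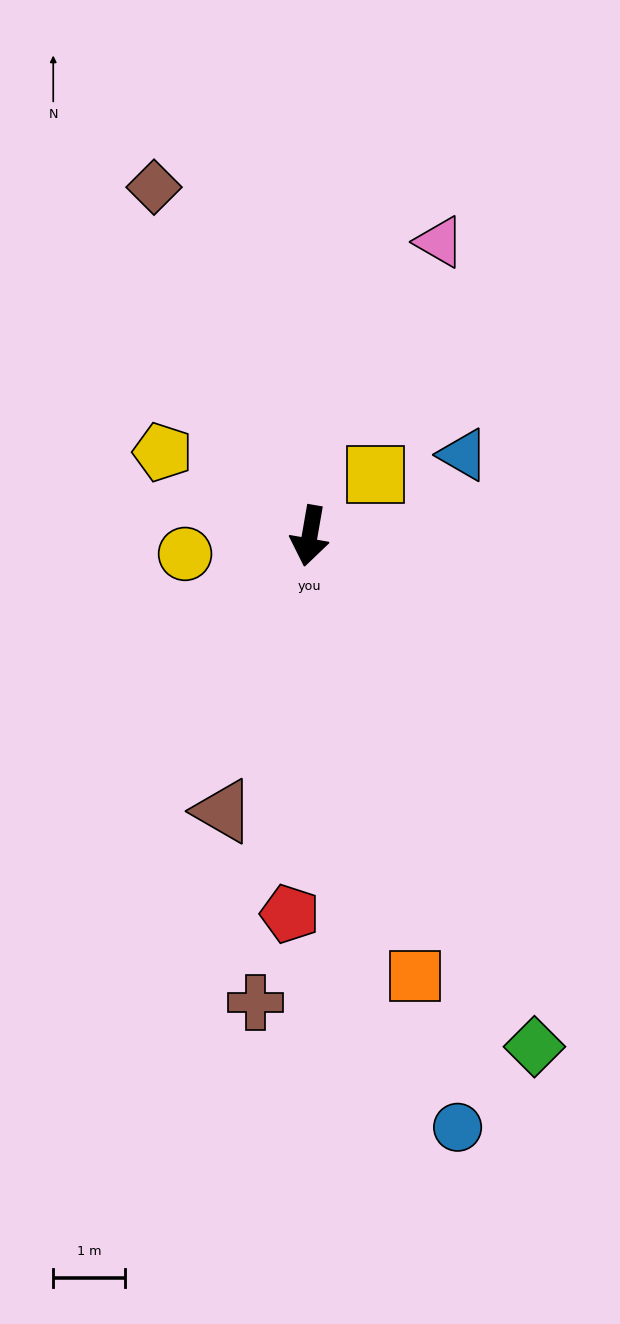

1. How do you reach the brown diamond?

turn right 146°, forward 5.3 m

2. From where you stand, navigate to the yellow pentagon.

turn right 110°, forward 2.4 m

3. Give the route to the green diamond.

turn left 34°, forward 7.8 m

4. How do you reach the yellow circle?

turn right 72°, forward 1.8 m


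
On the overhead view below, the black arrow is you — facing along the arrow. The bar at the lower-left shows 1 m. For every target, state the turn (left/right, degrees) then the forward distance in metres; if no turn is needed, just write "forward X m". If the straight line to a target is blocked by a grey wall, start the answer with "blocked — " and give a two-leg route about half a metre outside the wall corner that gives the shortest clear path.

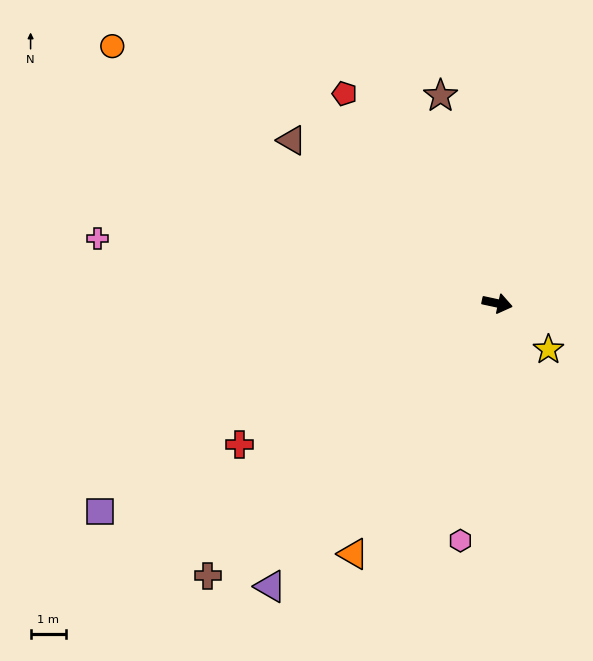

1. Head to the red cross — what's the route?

turn right 139°, forward 8.2 m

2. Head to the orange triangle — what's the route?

turn right 108°, forward 8.1 m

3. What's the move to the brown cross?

turn right 125°, forward 11.1 m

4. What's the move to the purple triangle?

turn right 117°, forward 10.2 m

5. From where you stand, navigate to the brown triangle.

turn left 154°, forward 7.4 m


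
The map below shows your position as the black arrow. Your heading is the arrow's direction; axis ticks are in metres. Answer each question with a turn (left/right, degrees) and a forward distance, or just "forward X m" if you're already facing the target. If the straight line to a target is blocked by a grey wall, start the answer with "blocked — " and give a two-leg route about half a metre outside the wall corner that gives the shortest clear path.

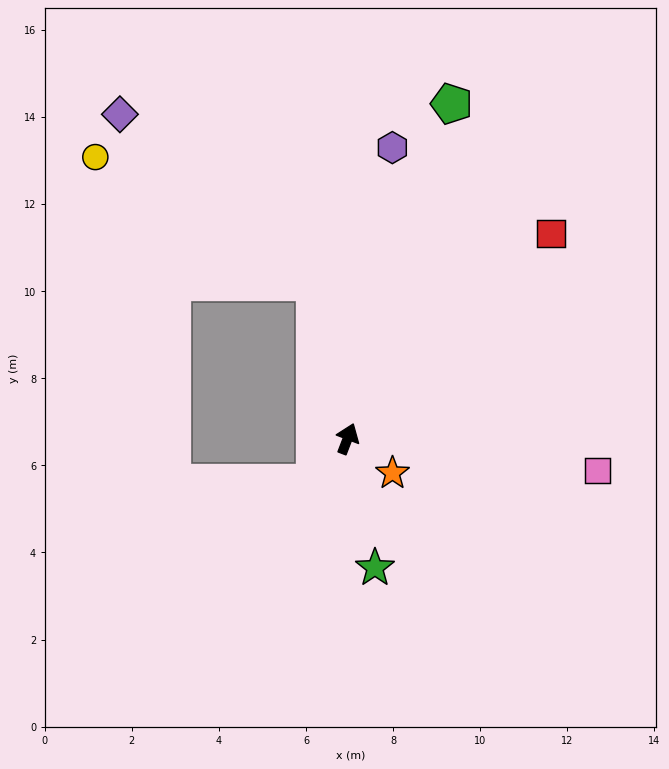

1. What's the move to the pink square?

turn right 76°, forward 5.8 m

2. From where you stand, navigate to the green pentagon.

turn left 4°, forward 8.1 m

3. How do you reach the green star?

turn right 147°, forward 3.0 m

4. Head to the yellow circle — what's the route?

blocked — turn left 33°, forward 3.7 m, then turn left 48°, forward 5.8 m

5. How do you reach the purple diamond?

blocked — turn left 33°, forward 3.7 m, then turn left 37°, forward 5.9 m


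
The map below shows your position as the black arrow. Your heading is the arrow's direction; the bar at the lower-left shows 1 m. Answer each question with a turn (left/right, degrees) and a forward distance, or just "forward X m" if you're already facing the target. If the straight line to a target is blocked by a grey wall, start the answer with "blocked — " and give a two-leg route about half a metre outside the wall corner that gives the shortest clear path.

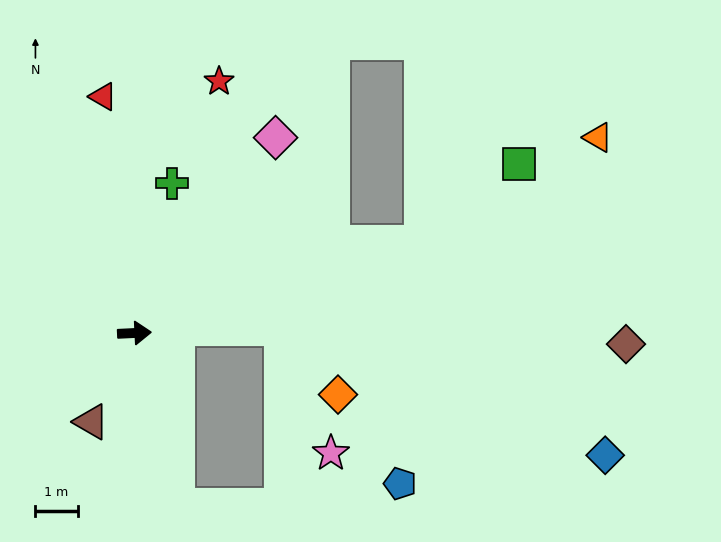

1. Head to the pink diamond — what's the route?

turn left 51°, forward 5.7 m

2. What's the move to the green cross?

turn left 73°, forward 3.7 m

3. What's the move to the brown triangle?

turn right 119°, forward 2.3 m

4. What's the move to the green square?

blocked — turn left 15°, forward 7.1 m, then turn left 21°, forward 3.0 m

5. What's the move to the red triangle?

turn left 95°, forward 5.6 m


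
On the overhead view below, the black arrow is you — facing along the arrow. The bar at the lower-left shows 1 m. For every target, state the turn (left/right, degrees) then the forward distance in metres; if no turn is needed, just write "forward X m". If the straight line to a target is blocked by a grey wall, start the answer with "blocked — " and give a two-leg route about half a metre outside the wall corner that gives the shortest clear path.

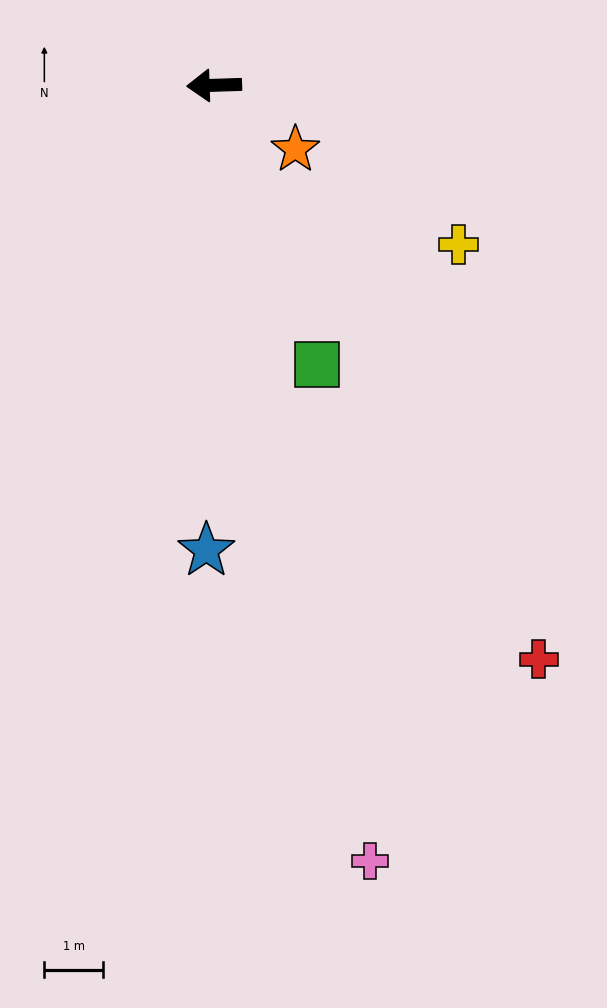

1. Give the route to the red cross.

turn left 118°, forward 11.3 m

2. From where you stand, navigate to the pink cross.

turn left 99°, forward 13.5 m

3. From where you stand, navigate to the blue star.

turn left 87°, forward 7.9 m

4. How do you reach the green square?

turn left 108°, forward 5.1 m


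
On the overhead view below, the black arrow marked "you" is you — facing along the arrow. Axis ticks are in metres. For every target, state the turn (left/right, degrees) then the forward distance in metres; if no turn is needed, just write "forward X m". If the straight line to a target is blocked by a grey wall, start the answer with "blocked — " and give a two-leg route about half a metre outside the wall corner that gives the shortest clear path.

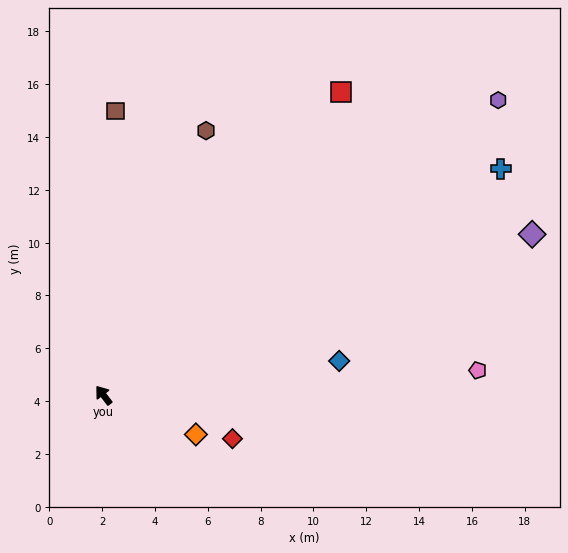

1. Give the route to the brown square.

turn right 40°, forward 10.8 m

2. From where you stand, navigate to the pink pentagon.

turn right 124°, forward 14.2 m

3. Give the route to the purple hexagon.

turn right 91°, forward 18.7 m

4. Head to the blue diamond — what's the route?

turn right 119°, forward 9.0 m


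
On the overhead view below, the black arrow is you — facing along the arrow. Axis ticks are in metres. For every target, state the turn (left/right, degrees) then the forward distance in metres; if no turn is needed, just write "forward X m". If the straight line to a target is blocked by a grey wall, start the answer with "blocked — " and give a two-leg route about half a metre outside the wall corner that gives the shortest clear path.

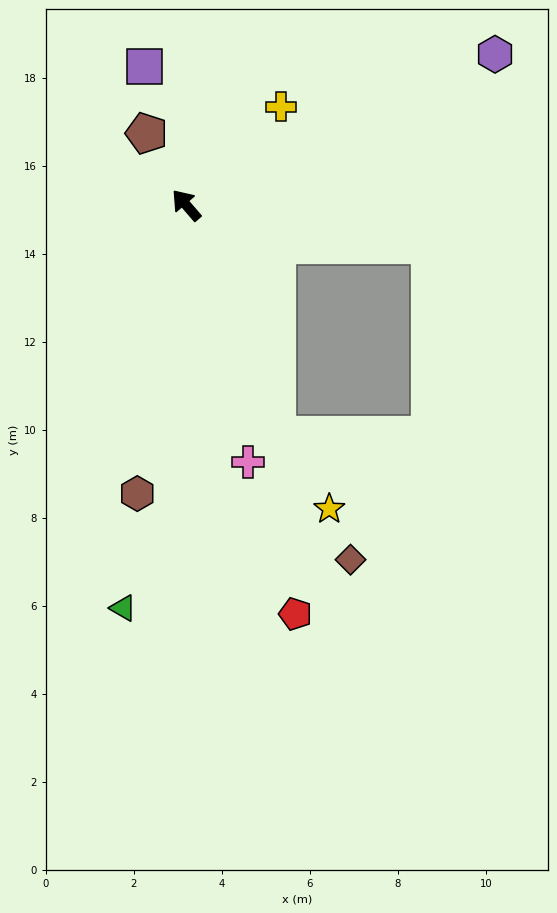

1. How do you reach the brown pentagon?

turn right 12°, forward 1.9 m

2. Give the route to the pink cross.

turn left 153°, forward 6.0 m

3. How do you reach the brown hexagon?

turn left 130°, forward 6.6 m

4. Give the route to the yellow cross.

turn right 85°, forward 3.1 m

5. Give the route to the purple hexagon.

turn right 105°, forward 7.8 m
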